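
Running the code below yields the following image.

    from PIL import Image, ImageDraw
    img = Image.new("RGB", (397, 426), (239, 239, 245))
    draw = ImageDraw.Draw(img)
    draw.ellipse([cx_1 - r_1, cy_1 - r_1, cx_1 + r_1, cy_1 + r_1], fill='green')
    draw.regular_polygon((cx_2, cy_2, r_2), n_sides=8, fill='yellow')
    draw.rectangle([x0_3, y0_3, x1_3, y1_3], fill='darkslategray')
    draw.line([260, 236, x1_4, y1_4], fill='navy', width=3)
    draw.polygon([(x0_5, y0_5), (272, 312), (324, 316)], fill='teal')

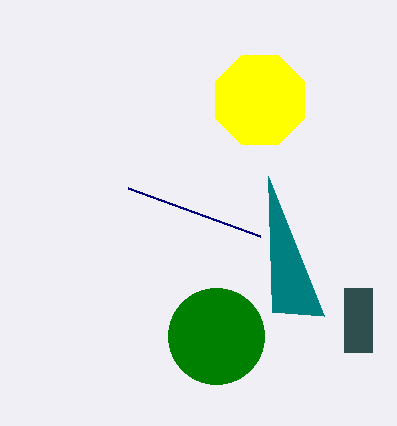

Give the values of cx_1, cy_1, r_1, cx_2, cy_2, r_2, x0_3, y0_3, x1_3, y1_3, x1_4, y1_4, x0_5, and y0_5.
cx_1 = 216; cy_1 = 336; r_1 = 48; cx_2 = 260; cy_2 = 100; r_2 = 48; x0_3 = 344; y0_3 = 288; x1_3 = 372; y1_3 = 352; x1_4 = 128; y1_4 = 188; x0_5 = 268; y0_5 = 176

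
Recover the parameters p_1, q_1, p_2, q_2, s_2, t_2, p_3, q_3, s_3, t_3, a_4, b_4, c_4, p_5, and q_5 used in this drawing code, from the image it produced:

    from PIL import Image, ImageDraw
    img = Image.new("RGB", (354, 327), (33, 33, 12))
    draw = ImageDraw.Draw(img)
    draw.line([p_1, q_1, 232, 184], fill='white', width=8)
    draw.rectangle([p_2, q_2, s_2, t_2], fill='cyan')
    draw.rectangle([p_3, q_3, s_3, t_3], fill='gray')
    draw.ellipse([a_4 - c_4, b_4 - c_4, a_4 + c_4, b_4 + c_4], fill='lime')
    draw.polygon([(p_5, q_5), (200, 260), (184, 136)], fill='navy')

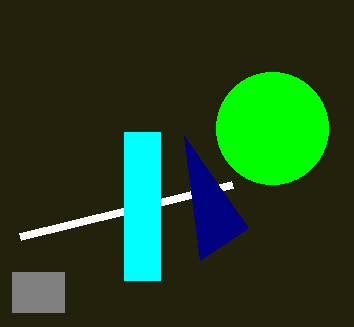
p_1 = 20, q_1 = 236, p_2 = 124, q_2 = 132, s_2 = 160, t_2 = 280, p_3 = 12, q_3 = 272, s_3 = 64, t_3 = 312, a_4 = 272, b_4 = 128, c_4 = 56, p_5 = 248, q_5 = 228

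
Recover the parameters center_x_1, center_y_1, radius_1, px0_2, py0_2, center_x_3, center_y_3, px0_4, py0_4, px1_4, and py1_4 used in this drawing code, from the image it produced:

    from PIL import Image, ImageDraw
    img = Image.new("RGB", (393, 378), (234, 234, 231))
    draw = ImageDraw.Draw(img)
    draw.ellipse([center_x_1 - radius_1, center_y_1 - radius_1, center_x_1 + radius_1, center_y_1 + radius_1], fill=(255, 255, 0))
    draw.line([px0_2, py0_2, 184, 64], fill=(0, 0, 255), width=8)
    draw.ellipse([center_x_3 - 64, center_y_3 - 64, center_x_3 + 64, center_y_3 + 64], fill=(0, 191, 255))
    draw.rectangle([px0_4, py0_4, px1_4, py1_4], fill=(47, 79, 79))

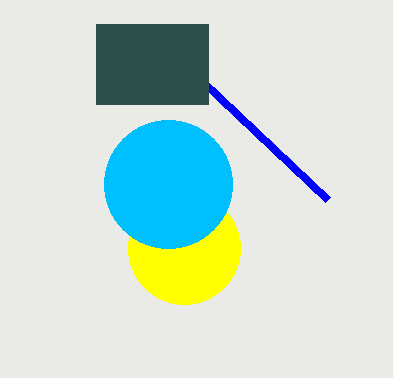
center_x_1 = 184, center_y_1 = 248, radius_1 = 56, px0_2 = 328, py0_2 = 200, center_x_3 = 168, center_y_3 = 184, px0_4 = 96, py0_4 = 24, px1_4 = 208, py1_4 = 104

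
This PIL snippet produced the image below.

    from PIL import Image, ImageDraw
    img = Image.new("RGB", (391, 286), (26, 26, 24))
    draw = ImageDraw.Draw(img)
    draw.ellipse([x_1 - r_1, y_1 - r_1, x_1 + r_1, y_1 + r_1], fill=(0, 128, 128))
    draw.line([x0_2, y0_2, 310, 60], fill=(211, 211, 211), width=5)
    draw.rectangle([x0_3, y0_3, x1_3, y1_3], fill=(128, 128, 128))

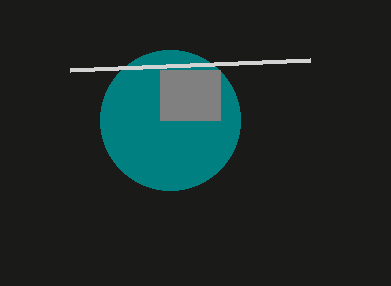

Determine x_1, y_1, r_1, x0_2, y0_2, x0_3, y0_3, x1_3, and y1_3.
x_1 = 170
y_1 = 120
r_1 = 70
x0_2 = 70
y0_2 = 70
x0_3 = 160
y0_3 = 70
x1_3 = 220
y1_3 = 120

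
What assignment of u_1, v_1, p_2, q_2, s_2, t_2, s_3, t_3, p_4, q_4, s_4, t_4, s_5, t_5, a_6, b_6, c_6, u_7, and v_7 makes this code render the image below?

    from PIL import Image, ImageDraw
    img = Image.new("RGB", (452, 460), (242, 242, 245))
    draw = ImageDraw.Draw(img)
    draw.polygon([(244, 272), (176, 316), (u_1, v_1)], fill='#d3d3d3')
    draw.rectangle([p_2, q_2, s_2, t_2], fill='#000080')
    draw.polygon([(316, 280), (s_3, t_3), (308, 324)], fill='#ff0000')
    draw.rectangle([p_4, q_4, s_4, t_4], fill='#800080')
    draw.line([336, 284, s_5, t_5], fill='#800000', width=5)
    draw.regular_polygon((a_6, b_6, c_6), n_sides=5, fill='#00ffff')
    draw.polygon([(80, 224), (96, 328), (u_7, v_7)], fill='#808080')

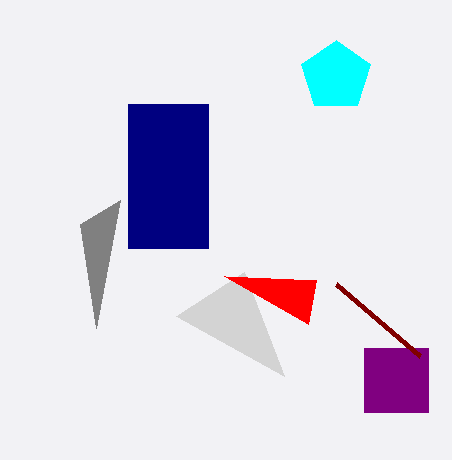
u_1 = 284; v_1 = 376; p_2 = 128; q_2 = 104; s_2 = 208; t_2 = 248; s_3 = 224; t_3 = 276; p_4 = 364; q_4 = 348; s_4 = 428; t_4 = 412; s_5 = 420; t_5 = 356; a_6 = 336; b_6 = 76; c_6 = 36; u_7 = 120; v_7 = 200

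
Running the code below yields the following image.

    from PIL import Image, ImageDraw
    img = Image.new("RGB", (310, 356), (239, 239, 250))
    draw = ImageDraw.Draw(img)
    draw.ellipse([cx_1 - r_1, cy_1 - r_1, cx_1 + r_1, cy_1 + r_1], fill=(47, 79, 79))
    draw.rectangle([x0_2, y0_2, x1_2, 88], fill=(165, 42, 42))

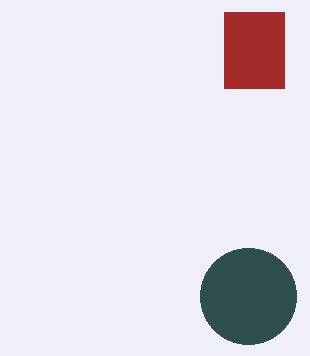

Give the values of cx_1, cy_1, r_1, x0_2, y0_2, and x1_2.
cx_1 = 248, cy_1 = 296, r_1 = 48, x0_2 = 224, y0_2 = 12, x1_2 = 284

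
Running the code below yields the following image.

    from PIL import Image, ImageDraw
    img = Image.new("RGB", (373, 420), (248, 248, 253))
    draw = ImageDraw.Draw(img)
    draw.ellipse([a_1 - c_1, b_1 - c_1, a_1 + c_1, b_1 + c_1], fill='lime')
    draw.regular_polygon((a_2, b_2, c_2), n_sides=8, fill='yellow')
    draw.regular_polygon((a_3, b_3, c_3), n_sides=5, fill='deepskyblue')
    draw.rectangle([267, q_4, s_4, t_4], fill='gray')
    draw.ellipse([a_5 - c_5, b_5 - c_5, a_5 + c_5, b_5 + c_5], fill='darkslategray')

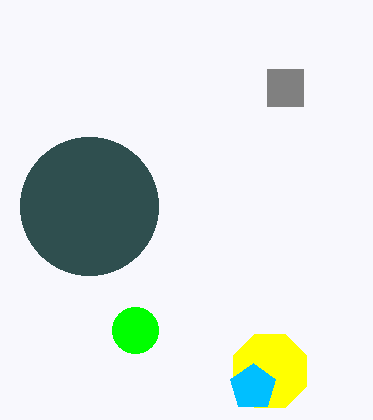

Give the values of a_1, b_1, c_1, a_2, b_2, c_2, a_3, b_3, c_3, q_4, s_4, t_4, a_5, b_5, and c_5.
a_1 = 135, b_1 = 330, c_1 = 23, a_2 = 270, b_2 = 371, c_2 = 40, a_3 = 253, b_3 = 387, c_3 = 24, q_4 = 69, s_4 = 303, t_4 = 106, a_5 = 89, b_5 = 206, c_5 = 69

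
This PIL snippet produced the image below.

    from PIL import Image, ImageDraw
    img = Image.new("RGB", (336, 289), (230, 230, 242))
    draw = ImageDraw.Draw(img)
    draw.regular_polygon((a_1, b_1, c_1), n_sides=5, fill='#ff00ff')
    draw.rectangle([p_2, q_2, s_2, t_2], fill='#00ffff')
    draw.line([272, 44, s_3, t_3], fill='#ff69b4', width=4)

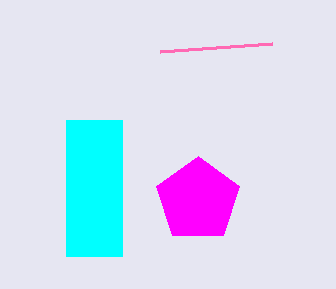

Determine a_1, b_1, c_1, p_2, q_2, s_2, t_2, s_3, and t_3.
a_1 = 198
b_1 = 200
c_1 = 44
p_2 = 66
q_2 = 120
s_2 = 122
t_2 = 256
s_3 = 160
t_3 = 52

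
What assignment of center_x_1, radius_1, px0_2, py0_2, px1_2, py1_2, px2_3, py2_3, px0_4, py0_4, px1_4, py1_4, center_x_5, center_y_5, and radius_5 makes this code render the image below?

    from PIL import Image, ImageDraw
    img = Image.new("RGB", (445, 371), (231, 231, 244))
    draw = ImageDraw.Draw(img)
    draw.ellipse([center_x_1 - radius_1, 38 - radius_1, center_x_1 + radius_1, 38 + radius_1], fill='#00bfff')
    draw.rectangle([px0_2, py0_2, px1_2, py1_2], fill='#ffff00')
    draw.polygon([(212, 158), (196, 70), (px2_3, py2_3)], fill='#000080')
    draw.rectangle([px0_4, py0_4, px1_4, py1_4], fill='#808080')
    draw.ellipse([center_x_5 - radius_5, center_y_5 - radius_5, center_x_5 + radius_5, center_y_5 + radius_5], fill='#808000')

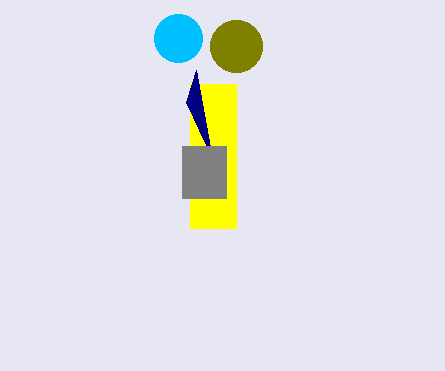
center_x_1 = 178; radius_1 = 24; px0_2 = 190; py0_2 = 84; px1_2 = 236; py1_2 = 228; px2_3 = 186; py2_3 = 102; px0_4 = 182; py0_4 = 146; px1_4 = 226; py1_4 = 198; center_x_5 = 236; center_y_5 = 46; radius_5 = 26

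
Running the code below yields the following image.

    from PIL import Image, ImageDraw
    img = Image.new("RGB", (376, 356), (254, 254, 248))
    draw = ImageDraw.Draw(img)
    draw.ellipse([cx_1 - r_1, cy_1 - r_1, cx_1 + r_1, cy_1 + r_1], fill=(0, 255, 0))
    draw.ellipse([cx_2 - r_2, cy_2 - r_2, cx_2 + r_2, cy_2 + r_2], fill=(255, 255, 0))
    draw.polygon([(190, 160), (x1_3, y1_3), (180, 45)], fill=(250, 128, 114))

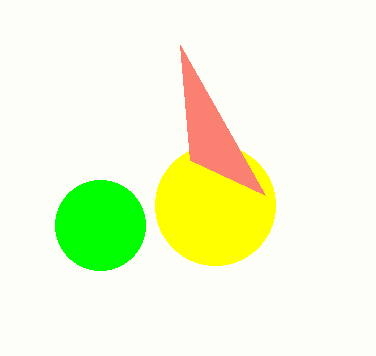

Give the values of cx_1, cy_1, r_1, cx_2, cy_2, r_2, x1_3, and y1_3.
cx_1 = 100, cy_1 = 225, r_1 = 45, cx_2 = 215, cy_2 = 205, r_2 = 60, x1_3 = 265, y1_3 = 195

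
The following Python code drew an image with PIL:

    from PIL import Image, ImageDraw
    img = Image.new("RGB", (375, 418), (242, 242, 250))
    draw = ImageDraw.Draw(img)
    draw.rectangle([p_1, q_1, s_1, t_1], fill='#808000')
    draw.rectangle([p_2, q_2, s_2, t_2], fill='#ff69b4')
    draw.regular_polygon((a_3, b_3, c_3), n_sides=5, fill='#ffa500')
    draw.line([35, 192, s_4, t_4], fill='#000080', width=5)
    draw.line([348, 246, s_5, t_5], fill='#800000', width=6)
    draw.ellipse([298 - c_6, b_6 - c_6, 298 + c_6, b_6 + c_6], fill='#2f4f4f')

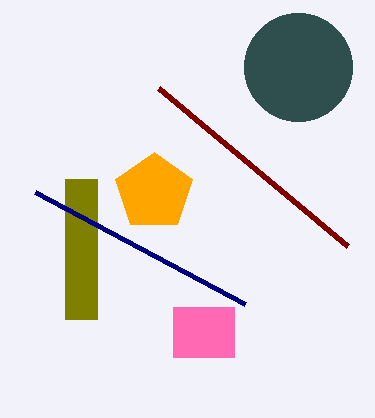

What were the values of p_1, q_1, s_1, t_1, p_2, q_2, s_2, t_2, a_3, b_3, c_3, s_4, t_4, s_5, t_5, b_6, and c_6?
p_1 = 65, q_1 = 179, s_1 = 97, t_1 = 319, p_2 = 173, q_2 = 307, s_2 = 234, t_2 = 357, a_3 = 154, b_3 = 192, c_3 = 40, s_4 = 245, t_4 = 304, s_5 = 159, t_5 = 88, b_6 = 67, c_6 = 54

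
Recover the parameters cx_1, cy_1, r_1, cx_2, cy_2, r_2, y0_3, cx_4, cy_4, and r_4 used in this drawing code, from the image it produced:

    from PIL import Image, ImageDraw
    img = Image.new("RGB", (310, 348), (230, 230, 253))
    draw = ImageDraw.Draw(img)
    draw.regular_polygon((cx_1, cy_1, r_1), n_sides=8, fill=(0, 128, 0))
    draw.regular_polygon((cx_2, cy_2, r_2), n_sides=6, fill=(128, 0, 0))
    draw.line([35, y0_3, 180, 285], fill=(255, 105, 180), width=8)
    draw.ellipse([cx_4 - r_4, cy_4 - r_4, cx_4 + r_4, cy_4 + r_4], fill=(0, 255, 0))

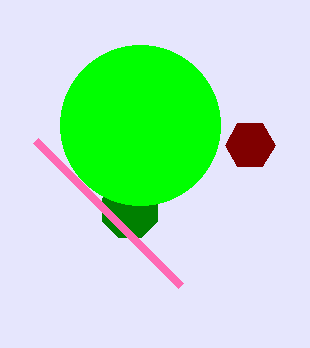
cx_1 = 130
cy_1 = 210
r_1 = 30
cx_2 = 250
cy_2 = 145
r_2 = 25
y0_3 = 140
cx_4 = 140
cy_4 = 125
r_4 = 80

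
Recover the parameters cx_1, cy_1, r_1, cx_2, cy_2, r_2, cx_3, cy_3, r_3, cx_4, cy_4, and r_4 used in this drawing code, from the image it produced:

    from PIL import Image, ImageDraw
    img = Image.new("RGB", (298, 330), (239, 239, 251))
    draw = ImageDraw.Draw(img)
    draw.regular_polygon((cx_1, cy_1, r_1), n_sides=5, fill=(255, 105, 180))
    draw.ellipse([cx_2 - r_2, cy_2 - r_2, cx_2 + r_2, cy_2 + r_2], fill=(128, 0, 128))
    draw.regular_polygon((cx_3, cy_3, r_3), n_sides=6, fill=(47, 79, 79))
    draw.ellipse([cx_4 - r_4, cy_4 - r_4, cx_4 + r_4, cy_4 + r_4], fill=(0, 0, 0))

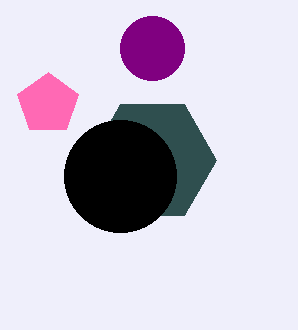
cx_1 = 48; cy_1 = 104; r_1 = 32; cx_2 = 152; cy_2 = 48; r_2 = 32; cx_3 = 152; cy_3 = 160; r_3 = 64; cx_4 = 120; cy_4 = 176; r_4 = 56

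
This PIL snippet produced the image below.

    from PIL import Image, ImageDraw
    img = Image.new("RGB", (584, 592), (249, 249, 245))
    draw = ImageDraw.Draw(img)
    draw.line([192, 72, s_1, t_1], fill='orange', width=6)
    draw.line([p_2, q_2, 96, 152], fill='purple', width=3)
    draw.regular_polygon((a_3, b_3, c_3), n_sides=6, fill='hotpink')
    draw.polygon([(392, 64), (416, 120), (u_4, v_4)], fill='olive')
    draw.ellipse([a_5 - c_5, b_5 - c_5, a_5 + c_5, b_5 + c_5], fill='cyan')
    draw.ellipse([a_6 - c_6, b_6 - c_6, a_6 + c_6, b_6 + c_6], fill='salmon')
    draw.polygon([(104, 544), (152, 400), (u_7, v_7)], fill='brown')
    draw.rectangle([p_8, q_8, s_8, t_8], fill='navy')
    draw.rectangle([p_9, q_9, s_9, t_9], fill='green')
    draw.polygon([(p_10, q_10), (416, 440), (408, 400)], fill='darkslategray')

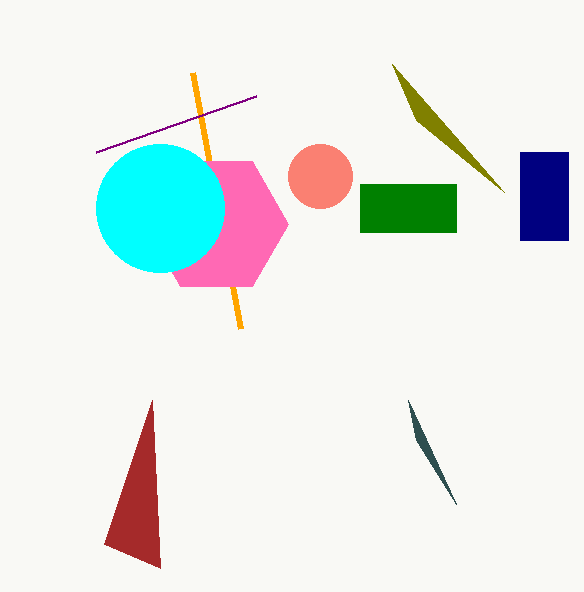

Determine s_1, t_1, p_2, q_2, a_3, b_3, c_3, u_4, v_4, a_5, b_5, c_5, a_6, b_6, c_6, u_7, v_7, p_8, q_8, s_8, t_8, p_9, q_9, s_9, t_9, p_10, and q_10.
s_1 = 240
t_1 = 328
p_2 = 256
q_2 = 96
a_3 = 216
b_3 = 224
c_3 = 72
u_4 = 504
v_4 = 192
a_5 = 160
b_5 = 208
c_5 = 64
a_6 = 320
b_6 = 176
c_6 = 32
u_7 = 160
v_7 = 568
p_8 = 520
q_8 = 152
s_8 = 568
t_8 = 240
p_9 = 360
q_9 = 184
s_9 = 456
t_9 = 232
p_10 = 456
q_10 = 504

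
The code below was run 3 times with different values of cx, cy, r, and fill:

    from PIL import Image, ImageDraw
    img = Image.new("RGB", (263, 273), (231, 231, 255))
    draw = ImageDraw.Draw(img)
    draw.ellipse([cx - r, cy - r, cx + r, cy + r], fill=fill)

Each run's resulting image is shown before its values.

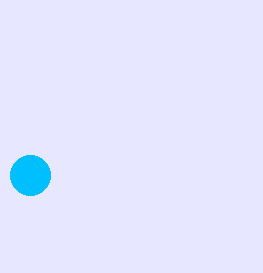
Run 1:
cx = 30; cy = 175; r = 20; fill = 'deepskyblue'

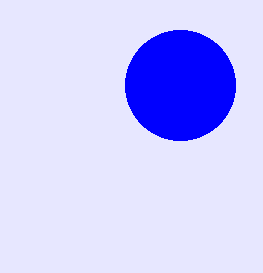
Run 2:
cx = 180, cy = 85, r = 55, fill = 'blue'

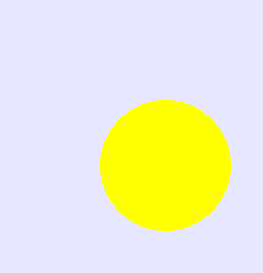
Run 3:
cx = 165
cy = 165
r = 65
fill = 'yellow'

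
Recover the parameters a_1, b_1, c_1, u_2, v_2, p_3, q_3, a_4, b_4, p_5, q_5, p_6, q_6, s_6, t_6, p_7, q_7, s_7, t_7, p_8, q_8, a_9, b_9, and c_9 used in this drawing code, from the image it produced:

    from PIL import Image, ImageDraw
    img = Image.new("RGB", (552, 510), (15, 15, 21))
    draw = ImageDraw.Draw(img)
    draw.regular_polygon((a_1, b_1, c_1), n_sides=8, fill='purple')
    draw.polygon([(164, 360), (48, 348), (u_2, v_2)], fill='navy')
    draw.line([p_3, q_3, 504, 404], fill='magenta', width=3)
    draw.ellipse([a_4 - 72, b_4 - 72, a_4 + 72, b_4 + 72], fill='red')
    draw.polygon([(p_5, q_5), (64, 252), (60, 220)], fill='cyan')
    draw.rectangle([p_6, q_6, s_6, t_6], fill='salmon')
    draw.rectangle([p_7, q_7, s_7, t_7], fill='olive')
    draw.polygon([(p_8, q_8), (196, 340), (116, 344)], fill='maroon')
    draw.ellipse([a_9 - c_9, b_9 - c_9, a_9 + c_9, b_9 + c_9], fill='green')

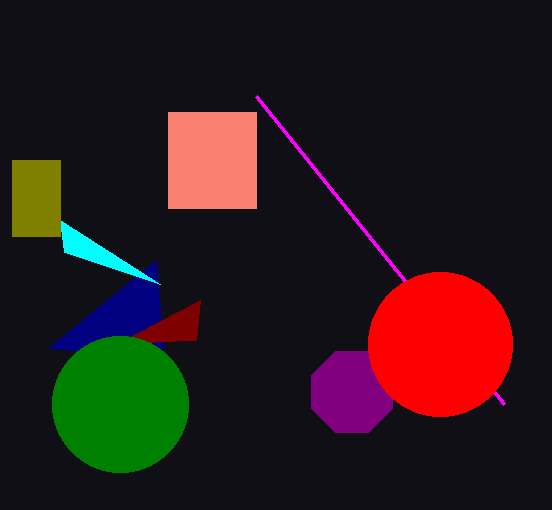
a_1 = 352
b_1 = 392
c_1 = 44
u_2 = 156
v_2 = 260
p_3 = 256
q_3 = 96
a_4 = 440
b_4 = 344
p_5 = 160
q_5 = 284
p_6 = 168
q_6 = 112
s_6 = 256
t_6 = 208
p_7 = 12
q_7 = 160
s_7 = 60
t_7 = 236
p_8 = 200
q_8 = 300
a_9 = 120
b_9 = 404
c_9 = 68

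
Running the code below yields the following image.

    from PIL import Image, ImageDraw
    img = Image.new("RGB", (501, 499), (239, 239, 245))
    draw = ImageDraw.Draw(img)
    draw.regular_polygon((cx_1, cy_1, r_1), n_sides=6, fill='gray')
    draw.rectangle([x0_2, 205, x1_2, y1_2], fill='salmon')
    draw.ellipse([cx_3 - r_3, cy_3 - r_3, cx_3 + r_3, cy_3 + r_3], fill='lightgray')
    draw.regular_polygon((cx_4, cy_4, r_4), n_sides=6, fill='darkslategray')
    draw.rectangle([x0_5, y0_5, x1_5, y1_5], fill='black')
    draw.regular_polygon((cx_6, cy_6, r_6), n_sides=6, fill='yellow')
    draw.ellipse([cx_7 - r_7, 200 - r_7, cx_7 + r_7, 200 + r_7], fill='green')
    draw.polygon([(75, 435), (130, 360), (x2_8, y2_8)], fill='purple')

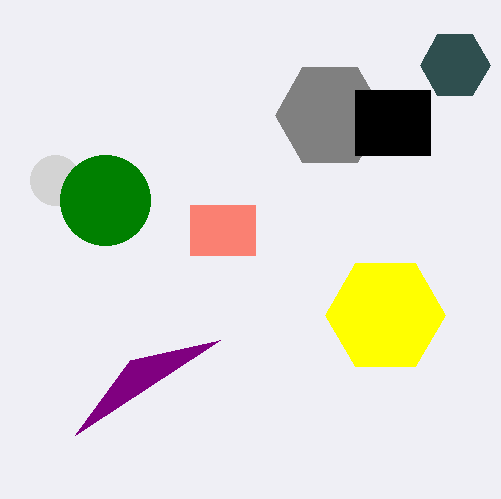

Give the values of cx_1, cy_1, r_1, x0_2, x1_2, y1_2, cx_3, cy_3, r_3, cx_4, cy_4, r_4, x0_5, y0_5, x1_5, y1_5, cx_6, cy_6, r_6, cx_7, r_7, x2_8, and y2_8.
cx_1 = 330
cy_1 = 115
r_1 = 55
x0_2 = 190
x1_2 = 255
y1_2 = 255
cx_3 = 55
cy_3 = 180
r_3 = 25
cx_4 = 455
cy_4 = 65
r_4 = 35
x0_5 = 355
y0_5 = 90
x1_5 = 430
y1_5 = 155
cx_6 = 385
cy_6 = 315
r_6 = 60
cx_7 = 105
r_7 = 45
x2_8 = 220
y2_8 = 340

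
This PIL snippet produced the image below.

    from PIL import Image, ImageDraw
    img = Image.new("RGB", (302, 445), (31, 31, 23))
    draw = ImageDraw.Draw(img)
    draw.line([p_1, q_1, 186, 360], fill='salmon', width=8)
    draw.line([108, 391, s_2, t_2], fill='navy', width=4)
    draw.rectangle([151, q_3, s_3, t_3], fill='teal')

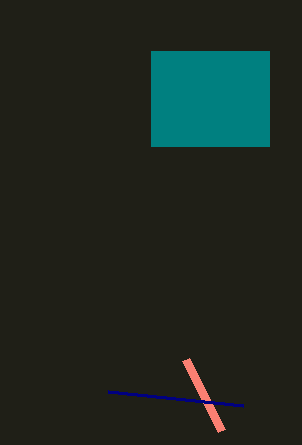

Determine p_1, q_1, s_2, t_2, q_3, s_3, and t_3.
p_1 = 222, q_1 = 431, s_2 = 243, t_2 = 405, q_3 = 51, s_3 = 269, t_3 = 146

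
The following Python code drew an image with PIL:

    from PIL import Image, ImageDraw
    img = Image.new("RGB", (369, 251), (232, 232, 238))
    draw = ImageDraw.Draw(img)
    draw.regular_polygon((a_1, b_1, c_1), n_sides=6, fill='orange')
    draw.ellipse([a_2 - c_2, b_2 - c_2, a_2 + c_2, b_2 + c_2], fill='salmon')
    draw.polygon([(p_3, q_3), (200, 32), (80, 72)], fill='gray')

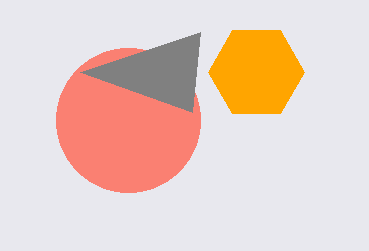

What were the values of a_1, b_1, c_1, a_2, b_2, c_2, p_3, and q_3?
a_1 = 256, b_1 = 72, c_1 = 48, a_2 = 128, b_2 = 120, c_2 = 72, p_3 = 192, q_3 = 112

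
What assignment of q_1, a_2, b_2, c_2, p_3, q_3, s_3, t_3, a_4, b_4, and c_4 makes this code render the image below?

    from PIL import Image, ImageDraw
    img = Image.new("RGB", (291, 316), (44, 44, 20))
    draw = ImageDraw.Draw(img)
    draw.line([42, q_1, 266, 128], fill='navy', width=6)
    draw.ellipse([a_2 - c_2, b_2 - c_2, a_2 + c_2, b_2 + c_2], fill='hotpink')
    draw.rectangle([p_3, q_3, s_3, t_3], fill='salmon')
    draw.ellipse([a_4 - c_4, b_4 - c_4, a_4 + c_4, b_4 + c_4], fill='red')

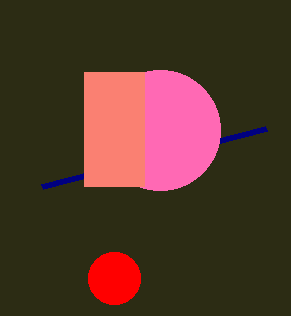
q_1 = 186, a_2 = 160, b_2 = 130, c_2 = 60, p_3 = 84, q_3 = 72, s_3 = 144, t_3 = 186, a_4 = 114, b_4 = 278, c_4 = 26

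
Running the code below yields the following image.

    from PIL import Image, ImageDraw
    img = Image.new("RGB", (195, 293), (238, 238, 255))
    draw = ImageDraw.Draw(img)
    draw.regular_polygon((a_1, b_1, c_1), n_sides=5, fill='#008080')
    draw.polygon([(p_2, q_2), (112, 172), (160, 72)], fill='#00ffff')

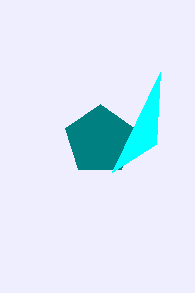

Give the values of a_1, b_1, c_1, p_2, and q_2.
a_1 = 100
b_1 = 140
c_1 = 36
p_2 = 156
q_2 = 144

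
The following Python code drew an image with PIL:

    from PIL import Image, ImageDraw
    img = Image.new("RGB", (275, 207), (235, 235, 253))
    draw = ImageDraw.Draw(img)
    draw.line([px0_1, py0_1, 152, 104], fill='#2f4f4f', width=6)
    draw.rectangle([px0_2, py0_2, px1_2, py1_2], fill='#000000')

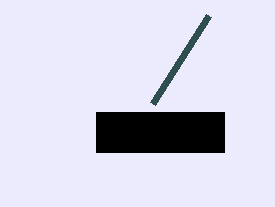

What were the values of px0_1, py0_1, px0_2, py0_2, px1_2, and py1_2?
px0_1 = 208; py0_1 = 16; px0_2 = 96; py0_2 = 112; px1_2 = 224; py1_2 = 152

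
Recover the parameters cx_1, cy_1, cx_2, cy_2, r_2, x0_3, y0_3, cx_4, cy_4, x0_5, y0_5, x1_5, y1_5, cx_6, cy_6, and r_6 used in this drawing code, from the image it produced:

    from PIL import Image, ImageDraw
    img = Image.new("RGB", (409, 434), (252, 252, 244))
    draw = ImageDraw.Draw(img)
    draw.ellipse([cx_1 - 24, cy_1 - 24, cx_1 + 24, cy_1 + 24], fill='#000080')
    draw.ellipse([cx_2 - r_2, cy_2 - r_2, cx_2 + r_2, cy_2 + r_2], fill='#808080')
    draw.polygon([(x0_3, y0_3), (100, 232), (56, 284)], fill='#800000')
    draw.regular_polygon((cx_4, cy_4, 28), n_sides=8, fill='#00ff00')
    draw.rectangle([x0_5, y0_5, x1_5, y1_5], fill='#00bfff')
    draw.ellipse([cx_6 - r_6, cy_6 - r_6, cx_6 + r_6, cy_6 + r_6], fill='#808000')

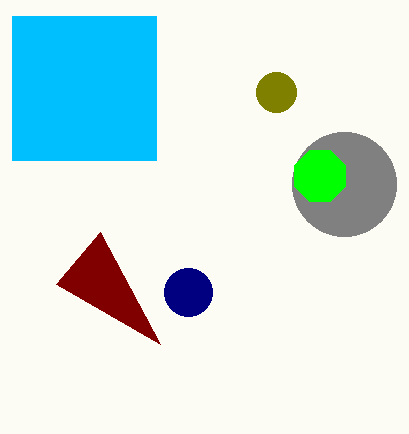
cx_1 = 188; cy_1 = 292; cx_2 = 344; cy_2 = 184; r_2 = 52; x0_3 = 160; y0_3 = 344; cx_4 = 320; cy_4 = 176; x0_5 = 12; y0_5 = 16; x1_5 = 156; y1_5 = 160; cx_6 = 276; cy_6 = 92; r_6 = 20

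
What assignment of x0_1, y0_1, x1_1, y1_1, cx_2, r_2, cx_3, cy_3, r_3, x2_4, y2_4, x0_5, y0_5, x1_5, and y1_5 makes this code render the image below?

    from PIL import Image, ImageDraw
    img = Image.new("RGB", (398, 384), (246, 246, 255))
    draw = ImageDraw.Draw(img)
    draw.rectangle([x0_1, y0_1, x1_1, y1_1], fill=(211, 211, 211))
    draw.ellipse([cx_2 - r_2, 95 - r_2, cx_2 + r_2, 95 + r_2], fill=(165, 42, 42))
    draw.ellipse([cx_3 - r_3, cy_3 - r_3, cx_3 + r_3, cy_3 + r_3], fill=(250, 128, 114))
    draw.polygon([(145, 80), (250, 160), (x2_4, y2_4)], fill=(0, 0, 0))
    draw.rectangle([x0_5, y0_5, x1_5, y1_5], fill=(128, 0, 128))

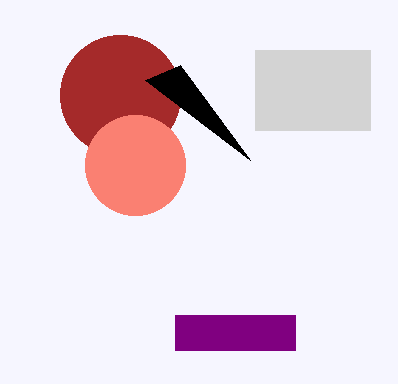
x0_1 = 255
y0_1 = 50
x1_1 = 370
y1_1 = 130
cx_2 = 120
r_2 = 60
cx_3 = 135
cy_3 = 165
r_3 = 50
x2_4 = 180
y2_4 = 65
x0_5 = 175
y0_5 = 315
x1_5 = 295
y1_5 = 350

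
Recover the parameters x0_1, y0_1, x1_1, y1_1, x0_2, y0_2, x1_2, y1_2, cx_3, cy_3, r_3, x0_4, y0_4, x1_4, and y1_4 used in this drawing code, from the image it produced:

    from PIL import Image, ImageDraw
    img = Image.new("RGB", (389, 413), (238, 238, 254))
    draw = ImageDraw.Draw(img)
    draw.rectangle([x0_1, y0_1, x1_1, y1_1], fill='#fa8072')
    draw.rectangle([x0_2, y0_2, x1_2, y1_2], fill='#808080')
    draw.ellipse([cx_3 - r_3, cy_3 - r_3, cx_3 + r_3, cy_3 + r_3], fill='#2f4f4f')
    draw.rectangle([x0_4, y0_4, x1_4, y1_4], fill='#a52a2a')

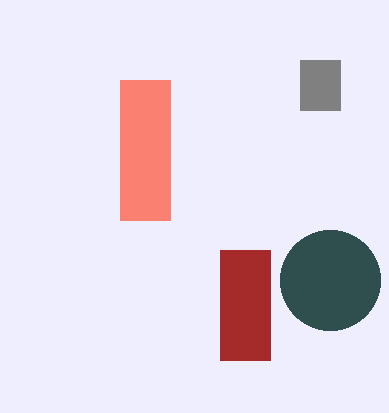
x0_1 = 120; y0_1 = 80; x1_1 = 170; y1_1 = 220; x0_2 = 300; y0_2 = 60; x1_2 = 340; y1_2 = 110; cx_3 = 330; cy_3 = 280; r_3 = 50; x0_4 = 220; y0_4 = 250; x1_4 = 270; y1_4 = 360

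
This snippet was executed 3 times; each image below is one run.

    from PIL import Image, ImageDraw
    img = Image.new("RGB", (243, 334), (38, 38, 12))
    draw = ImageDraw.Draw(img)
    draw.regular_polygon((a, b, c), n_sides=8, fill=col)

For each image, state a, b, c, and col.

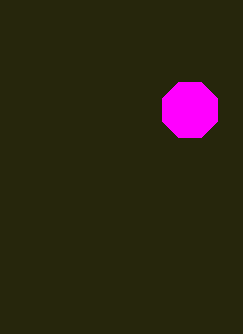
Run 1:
a = 190
b = 110
c = 30
col = 'magenta'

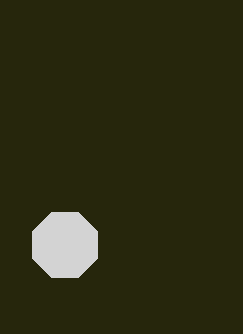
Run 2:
a = 65, b = 245, c = 35, col = 'lightgray'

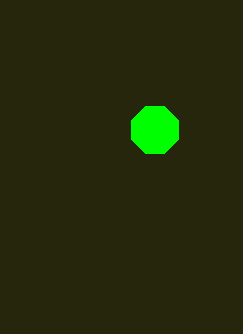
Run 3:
a = 155
b = 130
c = 25
col = 'lime'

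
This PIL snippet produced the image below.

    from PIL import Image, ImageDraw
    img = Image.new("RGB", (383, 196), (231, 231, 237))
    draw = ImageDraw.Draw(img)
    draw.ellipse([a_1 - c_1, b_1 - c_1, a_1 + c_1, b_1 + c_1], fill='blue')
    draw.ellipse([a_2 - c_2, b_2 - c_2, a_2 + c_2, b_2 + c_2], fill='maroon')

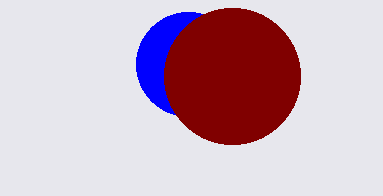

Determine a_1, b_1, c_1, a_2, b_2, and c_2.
a_1 = 188; b_1 = 64; c_1 = 52; a_2 = 232; b_2 = 76; c_2 = 68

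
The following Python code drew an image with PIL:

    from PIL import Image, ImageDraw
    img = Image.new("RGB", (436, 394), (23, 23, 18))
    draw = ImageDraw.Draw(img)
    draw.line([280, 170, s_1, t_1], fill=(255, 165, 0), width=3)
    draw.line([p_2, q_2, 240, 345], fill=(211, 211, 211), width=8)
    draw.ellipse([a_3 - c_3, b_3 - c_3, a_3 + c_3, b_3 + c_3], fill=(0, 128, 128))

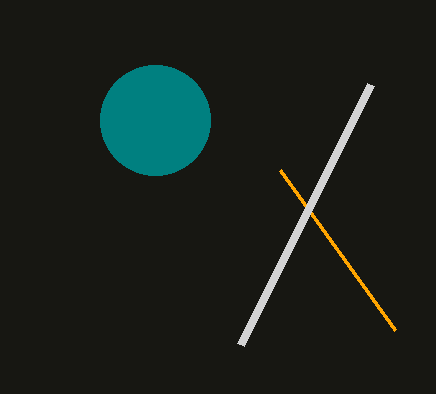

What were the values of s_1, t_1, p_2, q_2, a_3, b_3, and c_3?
s_1 = 395
t_1 = 330
p_2 = 370
q_2 = 85
a_3 = 155
b_3 = 120
c_3 = 55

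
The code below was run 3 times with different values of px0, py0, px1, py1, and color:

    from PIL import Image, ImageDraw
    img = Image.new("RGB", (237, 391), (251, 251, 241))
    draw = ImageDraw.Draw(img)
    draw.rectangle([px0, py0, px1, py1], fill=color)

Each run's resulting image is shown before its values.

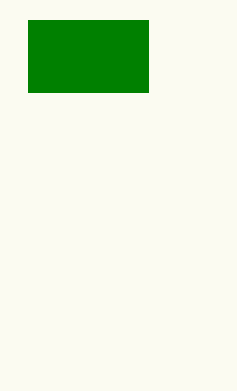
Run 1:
px0 = 28, py0 = 20, px1 = 148, py1 = 92, color = 'green'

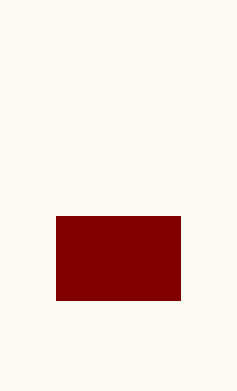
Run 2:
px0 = 56; py0 = 216; px1 = 180; py1 = 300; color = 'maroon'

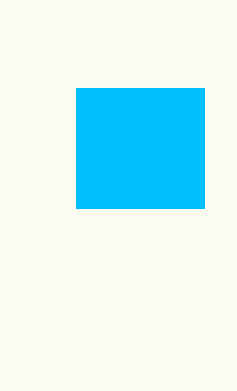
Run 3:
px0 = 76, py0 = 88, px1 = 204, py1 = 208, color = 'deepskyblue'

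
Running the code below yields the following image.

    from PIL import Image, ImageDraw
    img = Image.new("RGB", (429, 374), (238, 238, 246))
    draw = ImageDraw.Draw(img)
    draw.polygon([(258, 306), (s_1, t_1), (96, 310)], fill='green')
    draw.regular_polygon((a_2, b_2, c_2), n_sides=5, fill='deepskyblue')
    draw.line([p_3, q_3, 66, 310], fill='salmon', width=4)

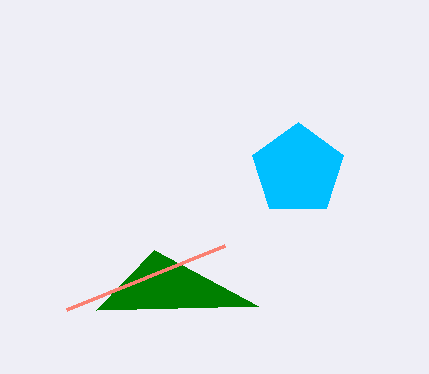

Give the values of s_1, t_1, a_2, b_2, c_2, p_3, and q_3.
s_1 = 154, t_1 = 250, a_2 = 298, b_2 = 170, c_2 = 48, p_3 = 224, q_3 = 246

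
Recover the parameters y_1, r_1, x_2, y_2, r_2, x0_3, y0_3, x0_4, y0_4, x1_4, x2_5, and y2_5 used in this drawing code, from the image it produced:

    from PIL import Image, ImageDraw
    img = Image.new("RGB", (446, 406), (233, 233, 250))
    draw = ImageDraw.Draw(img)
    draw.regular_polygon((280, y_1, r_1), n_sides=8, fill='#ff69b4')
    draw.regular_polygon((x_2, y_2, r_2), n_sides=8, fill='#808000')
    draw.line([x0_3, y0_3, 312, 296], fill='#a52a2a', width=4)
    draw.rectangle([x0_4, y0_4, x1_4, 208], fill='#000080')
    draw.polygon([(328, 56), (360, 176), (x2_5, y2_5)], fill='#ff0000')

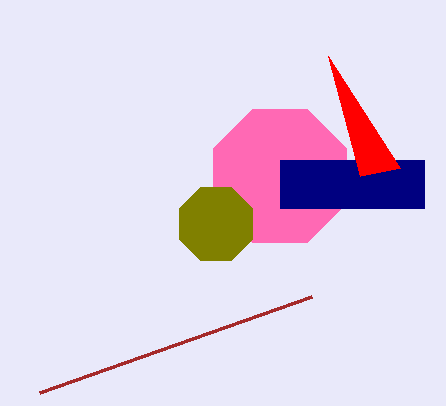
y_1 = 176, r_1 = 72, x_2 = 216, y_2 = 224, r_2 = 40, x0_3 = 40, y0_3 = 392, x0_4 = 280, y0_4 = 160, x1_4 = 424, x2_5 = 400, y2_5 = 168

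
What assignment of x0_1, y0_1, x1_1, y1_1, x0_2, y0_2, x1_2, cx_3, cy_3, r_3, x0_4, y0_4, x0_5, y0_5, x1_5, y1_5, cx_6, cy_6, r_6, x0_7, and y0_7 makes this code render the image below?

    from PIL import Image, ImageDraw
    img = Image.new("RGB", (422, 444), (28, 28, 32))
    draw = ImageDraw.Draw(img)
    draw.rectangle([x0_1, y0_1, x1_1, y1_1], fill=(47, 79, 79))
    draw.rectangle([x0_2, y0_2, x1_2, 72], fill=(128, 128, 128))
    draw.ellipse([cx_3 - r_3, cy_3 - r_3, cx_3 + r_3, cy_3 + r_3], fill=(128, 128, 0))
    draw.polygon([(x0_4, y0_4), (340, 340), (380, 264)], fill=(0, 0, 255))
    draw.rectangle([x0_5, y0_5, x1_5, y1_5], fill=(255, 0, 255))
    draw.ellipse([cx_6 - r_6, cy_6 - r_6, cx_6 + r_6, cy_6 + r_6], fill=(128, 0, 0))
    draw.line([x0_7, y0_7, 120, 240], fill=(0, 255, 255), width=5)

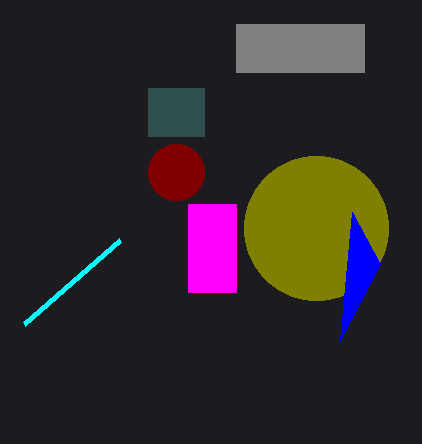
x0_1 = 148
y0_1 = 88
x1_1 = 204
y1_1 = 136
x0_2 = 236
y0_2 = 24
x1_2 = 364
cx_3 = 316
cy_3 = 228
r_3 = 72
x0_4 = 352
y0_4 = 212
x0_5 = 188
y0_5 = 204
x1_5 = 236
y1_5 = 292
cx_6 = 176
cy_6 = 172
r_6 = 28
x0_7 = 24
y0_7 = 324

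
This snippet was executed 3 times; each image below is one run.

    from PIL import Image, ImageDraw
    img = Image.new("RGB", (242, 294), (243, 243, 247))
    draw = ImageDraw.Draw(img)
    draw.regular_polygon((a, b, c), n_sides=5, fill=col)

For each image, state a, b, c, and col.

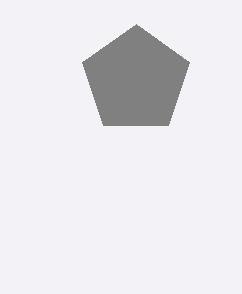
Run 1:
a = 136, b = 80, c = 56, col = 'gray'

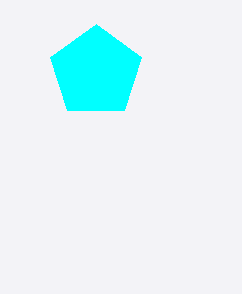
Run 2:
a = 96, b = 72, c = 48, col = 'cyan'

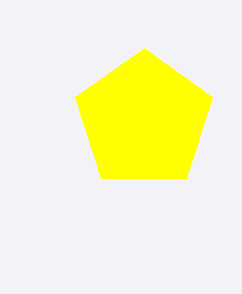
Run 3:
a = 144
b = 120
c = 72
col = 'yellow'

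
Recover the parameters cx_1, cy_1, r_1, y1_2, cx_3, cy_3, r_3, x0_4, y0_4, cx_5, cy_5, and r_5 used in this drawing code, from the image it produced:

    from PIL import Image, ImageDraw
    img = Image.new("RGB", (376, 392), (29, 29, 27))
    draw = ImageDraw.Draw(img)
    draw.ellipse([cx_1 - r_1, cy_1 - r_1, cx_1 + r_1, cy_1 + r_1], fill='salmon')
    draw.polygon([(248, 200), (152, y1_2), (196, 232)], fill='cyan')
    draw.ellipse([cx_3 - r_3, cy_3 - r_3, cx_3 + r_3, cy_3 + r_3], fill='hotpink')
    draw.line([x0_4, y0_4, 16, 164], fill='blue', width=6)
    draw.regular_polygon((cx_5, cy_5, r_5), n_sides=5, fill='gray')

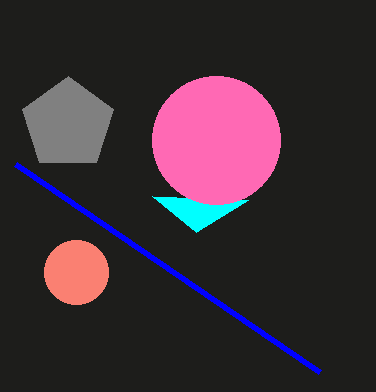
cx_1 = 76; cy_1 = 272; r_1 = 32; y1_2 = 196; cx_3 = 216; cy_3 = 140; r_3 = 64; x0_4 = 320; y0_4 = 372; cx_5 = 68; cy_5 = 124; r_5 = 48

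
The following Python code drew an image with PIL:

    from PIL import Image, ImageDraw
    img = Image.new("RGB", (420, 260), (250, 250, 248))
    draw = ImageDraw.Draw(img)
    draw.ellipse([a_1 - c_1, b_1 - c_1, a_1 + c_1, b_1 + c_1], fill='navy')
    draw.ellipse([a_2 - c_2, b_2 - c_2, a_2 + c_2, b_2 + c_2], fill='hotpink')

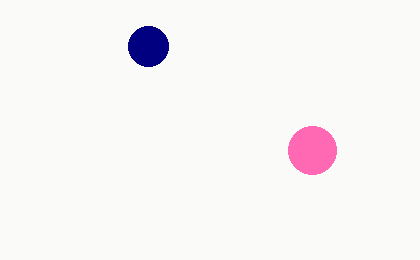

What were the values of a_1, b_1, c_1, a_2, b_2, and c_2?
a_1 = 148
b_1 = 46
c_1 = 20
a_2 = 312
b_2 = 150
c_2 = 24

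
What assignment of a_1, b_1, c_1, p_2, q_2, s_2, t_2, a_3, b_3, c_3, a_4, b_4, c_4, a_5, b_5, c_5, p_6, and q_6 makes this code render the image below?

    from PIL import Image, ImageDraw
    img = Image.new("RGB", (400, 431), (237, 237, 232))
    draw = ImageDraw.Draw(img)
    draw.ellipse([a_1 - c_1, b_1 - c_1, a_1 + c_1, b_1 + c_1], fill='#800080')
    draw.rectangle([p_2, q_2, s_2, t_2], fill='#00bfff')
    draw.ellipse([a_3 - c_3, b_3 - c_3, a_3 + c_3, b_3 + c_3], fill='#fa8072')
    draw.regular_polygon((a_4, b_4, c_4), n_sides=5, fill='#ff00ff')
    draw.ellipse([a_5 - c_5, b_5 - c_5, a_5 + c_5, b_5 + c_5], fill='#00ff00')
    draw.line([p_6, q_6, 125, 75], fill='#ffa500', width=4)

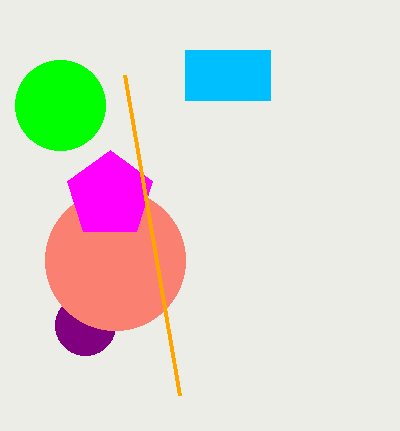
a_1 = 85, b_1 = 325, c_1 = 30, p_2 = 185, q_2 = 50, s_2 = 270, t_2 = 100, a_3 = 115, b_3 = 260, c_3 = 70, a_4 = 110, b_4 = 195, c_4 = 45, a_5 = 60, b_5 = 105, c_5 = 45, p_6 = 180, q_6 = 395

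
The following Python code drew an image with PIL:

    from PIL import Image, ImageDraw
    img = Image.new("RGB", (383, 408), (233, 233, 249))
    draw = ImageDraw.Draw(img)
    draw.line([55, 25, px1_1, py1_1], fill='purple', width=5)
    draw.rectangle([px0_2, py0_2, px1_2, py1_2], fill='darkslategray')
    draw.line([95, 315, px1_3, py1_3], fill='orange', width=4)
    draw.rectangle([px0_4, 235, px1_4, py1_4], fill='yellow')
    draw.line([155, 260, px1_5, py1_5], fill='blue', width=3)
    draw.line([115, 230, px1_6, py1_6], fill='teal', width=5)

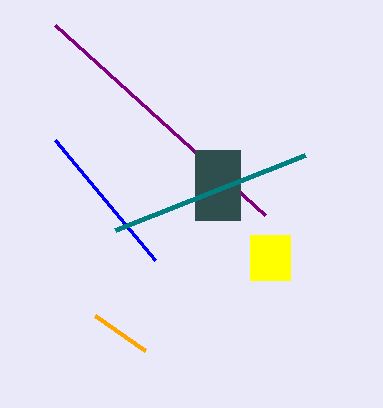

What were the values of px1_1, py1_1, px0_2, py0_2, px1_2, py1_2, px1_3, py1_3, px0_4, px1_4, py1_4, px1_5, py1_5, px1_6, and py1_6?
px1_1 = 265; py1_1 = 215; px0_2 = 195; py0_2 = 150; px1_2 = 240; py1_2 = 220; px1_3 = 145; py1_3 = 350; px0_4 = 250; px1_4 = 290; py1_4 = 280; px1_5 = 55; py1_5 = 140; px1_6 = 305; py1_6 = 155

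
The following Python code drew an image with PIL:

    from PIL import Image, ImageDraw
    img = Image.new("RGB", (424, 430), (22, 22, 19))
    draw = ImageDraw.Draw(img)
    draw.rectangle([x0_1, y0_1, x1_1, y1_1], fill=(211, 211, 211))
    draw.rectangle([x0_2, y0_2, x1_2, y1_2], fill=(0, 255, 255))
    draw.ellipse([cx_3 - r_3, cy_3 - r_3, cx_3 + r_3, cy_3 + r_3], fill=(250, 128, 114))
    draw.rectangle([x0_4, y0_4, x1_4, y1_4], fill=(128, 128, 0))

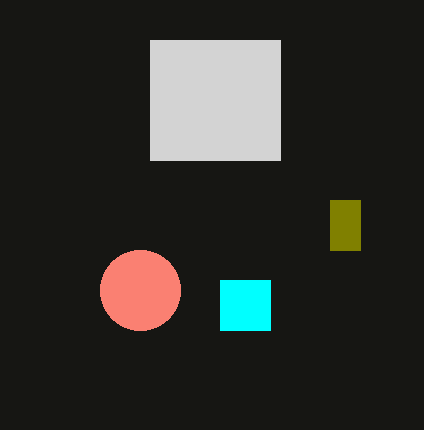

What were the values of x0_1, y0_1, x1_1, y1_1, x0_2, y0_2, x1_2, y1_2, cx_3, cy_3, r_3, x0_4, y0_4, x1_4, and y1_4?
x0_1 = 150; y0_1 = 40; x1_1 = 280; y1_1 = 160; x0_2 = 220; y0_2 = 280; x1_2 = 270; y1_2 = 330; cx_3 = 140; cy_3 = 290; r_3 = 40; x0_4 = 330; y0_4 = 200; x1_4 = 360; y1_4 = 250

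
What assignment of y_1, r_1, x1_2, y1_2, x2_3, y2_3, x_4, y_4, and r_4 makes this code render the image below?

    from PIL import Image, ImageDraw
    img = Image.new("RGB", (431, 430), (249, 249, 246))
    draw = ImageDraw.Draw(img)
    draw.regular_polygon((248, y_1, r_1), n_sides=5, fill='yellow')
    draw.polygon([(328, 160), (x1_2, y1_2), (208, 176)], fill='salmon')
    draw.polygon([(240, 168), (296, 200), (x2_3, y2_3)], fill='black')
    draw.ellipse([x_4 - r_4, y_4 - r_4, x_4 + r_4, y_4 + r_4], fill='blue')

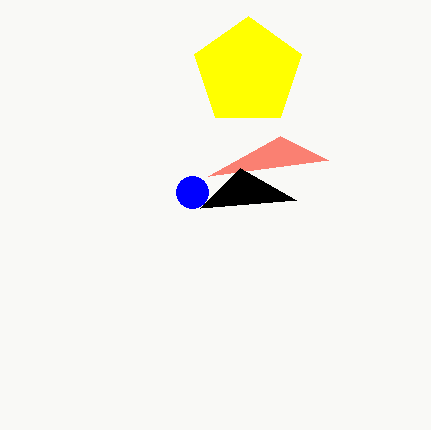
y_1 = 72
r_1 = 56
x1_2 = 280
y1_2 = 136
x2_3 = 200
y2_3 = 208
x_4 = 192
y_4 = 192
r_4 = 16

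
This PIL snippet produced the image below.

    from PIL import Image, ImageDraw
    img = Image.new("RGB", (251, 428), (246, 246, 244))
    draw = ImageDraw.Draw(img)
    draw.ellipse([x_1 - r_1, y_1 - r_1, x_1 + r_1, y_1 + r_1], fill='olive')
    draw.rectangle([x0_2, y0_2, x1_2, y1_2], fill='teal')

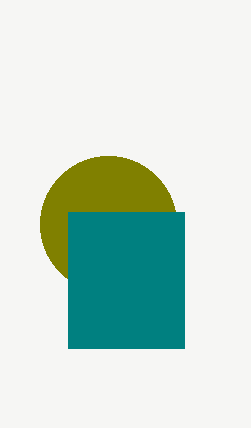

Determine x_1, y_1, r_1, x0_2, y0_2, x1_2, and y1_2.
x_1 = 108, y_1 = 224, r_1 = 68, x0_2 = 68, y0_2 = 212, x1_2 = 184, y1_2 = 348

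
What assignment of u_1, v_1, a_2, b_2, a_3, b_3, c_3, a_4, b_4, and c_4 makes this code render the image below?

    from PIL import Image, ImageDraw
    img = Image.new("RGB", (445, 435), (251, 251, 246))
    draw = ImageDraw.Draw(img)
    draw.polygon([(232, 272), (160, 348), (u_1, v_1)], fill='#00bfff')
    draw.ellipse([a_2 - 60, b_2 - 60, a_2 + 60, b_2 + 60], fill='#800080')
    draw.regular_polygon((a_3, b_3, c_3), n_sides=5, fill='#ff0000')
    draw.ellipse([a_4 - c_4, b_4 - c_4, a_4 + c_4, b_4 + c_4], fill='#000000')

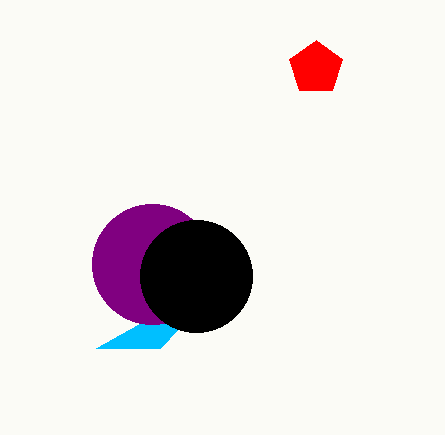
u_1 = 96, v_1 = 348, a_2 = 152, b_2 = 264, a_3 = 316, b_3 = 68, c_3 = 28, a_4 = 196, b_4 = 276, c_4 = 56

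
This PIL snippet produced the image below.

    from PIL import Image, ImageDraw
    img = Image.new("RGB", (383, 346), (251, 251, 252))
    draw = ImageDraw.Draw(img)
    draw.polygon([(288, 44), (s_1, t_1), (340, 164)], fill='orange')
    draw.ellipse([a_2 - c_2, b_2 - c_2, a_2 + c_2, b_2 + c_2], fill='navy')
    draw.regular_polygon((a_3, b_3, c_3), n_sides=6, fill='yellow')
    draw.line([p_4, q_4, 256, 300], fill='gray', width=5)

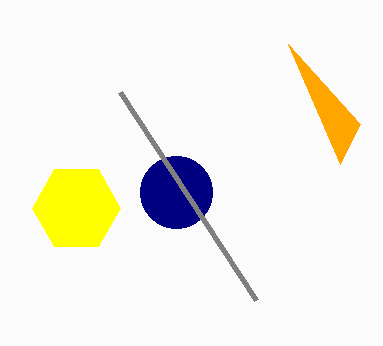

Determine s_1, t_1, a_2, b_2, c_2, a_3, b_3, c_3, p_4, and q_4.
s_1 = 360, t_1 = 124, a_2 = 176, b_2 = 192, c_2 = 36, a_3 = 76, b_3 = 208, c_3 = 44, p_4 = 120, q_4 = 92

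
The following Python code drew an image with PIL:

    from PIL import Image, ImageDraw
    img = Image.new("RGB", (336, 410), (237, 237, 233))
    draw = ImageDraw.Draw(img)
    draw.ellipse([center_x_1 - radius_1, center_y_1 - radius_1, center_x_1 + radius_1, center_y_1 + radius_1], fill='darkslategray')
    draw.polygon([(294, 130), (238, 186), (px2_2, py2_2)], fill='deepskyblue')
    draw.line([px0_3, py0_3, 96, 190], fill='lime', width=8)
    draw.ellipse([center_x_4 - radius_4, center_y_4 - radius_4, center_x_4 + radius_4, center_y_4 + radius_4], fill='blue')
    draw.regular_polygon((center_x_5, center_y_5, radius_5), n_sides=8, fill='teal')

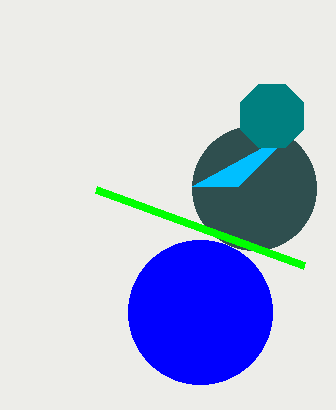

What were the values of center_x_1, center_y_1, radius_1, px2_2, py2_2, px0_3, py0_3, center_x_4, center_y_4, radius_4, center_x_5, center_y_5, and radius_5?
center_x_1 = 254; center_y_1 = 188; radius_1 = 62; px2_2 = 192; py2_2 = 186; px0_3 = 304; py0_3 = 266; center_x_4 = 200; center_y_4 = 312; radius_4 = 72; center_x_5 = 272; center_y_5 = 116; radius_5 = 34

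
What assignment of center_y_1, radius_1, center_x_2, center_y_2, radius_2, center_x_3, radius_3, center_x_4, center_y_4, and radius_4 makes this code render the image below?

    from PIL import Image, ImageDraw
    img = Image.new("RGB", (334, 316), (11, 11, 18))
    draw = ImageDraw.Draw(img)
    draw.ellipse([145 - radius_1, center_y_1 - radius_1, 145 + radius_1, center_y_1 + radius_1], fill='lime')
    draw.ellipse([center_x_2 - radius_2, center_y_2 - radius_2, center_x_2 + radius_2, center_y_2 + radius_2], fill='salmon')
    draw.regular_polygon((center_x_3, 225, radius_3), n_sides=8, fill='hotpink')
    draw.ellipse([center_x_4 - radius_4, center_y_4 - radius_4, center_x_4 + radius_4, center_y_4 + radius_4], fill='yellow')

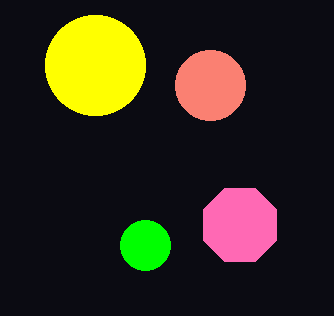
center_y_1 = 245; radius_1 = 25; center_x_2 = 210; center_y_2 = 85; radius_2 = 35; center_x_3 = 240; radius_3 = 40; center_x_4 = 95; center_y_4 = 65; radius_4 = 50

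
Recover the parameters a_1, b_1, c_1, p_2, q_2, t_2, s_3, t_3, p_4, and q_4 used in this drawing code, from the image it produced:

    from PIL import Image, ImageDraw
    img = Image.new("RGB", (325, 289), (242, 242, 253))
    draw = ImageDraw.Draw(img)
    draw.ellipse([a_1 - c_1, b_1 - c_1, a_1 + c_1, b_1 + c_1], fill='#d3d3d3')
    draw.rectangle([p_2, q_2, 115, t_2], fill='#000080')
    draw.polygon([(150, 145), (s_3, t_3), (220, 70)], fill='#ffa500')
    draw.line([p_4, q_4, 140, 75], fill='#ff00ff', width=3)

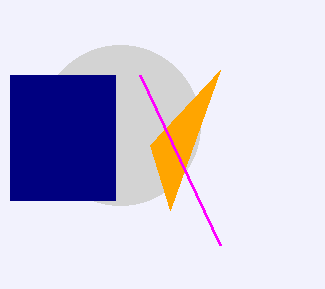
a_1 = 120
b_1 = 125
c_1 = 80
p_2 = 10
q_2 = 75
t_2 = 200
s_3 = 170
t_3 = 210
p_4 = 220
q_4 = 245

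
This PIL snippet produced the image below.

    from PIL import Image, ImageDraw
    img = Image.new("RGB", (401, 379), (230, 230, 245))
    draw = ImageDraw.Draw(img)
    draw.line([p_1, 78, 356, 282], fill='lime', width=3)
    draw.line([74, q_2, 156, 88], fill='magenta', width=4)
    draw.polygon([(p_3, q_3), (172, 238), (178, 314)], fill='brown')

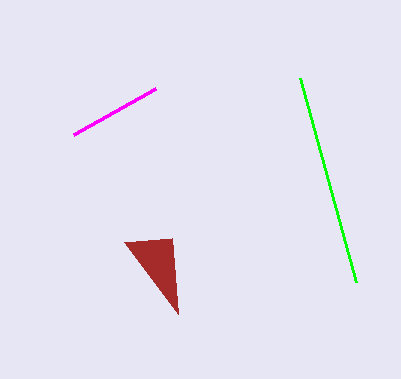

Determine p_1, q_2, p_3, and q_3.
p_1 = 300; q_2 = 134; p_3 = 124; q_3 = 242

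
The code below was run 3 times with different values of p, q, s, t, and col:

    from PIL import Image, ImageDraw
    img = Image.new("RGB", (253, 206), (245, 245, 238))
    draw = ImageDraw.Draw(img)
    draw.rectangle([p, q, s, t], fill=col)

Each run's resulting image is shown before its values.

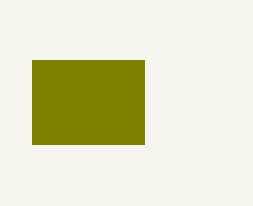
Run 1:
p = 32
q = 60
s = 144
t = 144
col = 'olive'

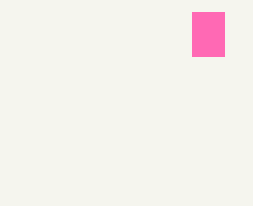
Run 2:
p = 192, q = 12, s = 224, t = 56, col = 'hotpink'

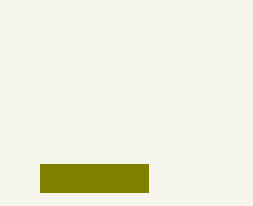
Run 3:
p = 40, q = 164, s = 148, t = 192, col = 'olive'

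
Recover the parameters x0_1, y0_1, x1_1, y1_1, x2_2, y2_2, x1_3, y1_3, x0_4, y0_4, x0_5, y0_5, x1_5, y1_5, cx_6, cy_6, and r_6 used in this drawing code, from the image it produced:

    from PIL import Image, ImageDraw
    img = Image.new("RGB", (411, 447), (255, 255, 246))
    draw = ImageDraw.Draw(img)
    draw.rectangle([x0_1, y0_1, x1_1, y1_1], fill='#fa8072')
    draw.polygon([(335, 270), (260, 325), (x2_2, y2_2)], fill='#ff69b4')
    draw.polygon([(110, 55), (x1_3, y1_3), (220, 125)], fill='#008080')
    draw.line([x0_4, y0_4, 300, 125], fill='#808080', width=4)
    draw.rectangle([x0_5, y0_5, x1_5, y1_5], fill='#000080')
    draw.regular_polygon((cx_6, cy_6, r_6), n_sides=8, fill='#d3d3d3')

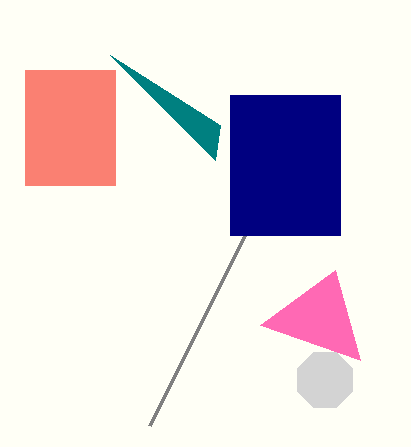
x0_1 = 25, y0_1 = 70, x1_1 = 115, y1_1 = 185, x2_2 = 360, y2_2 = 360, x1_3 = 215, y1_3 = 160, x0_4 = 150, y0_4 = 425, x0_5 = 230, y0_5 = 95, x1_5 = 340, y1_5 = 235, cx_6 = 325, cy_6 = 380, r_6 = 30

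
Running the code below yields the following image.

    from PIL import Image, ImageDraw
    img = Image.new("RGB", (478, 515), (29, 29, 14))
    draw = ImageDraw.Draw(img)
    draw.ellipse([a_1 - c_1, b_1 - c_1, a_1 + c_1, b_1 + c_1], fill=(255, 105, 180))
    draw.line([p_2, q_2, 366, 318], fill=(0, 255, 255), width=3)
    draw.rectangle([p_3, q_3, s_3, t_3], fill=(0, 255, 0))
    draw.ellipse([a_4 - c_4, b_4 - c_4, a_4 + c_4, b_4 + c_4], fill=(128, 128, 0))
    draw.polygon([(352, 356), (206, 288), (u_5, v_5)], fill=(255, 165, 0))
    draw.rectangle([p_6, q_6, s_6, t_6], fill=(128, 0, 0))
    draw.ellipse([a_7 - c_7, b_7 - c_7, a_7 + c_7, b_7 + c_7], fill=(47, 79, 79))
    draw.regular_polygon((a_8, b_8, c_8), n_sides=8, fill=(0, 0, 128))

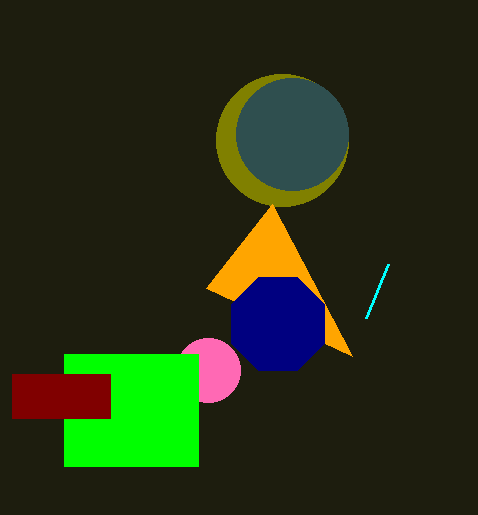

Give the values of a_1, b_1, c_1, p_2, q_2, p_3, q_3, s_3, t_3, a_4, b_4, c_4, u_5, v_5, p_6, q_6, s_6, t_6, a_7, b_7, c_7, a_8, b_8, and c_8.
a_1 = 208; b_1 = 370; c_1 = 32; p_2 = 388; q_2 = 264; p_3 = 64; q_3 = 354; s_3 = 198; t_3 = 466; a_4 = 282; b_4 = 140; c_4 = 66; u_5 = 272; v_5 = 204; p_6 = 12; q_6 = 374; s_6 = 110; t_6 = 418; a_7 = 292; b_7 = 134; c_7 = 56; a_8 = 278; b_8 = 324; c_8 = 50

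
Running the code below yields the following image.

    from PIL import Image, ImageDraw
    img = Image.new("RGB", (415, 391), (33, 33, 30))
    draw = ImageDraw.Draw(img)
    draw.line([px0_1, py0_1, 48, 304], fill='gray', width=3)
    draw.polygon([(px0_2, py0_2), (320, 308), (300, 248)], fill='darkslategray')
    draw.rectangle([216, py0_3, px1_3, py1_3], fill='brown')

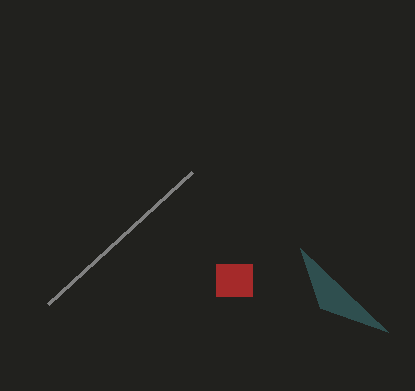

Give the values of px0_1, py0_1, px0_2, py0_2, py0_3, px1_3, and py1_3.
px0_1 = 192; py0_1 = 172; px0_2 = 388; py0_2 = 332; py0_3 = 264; px1_3 = 252; py1_3 = 296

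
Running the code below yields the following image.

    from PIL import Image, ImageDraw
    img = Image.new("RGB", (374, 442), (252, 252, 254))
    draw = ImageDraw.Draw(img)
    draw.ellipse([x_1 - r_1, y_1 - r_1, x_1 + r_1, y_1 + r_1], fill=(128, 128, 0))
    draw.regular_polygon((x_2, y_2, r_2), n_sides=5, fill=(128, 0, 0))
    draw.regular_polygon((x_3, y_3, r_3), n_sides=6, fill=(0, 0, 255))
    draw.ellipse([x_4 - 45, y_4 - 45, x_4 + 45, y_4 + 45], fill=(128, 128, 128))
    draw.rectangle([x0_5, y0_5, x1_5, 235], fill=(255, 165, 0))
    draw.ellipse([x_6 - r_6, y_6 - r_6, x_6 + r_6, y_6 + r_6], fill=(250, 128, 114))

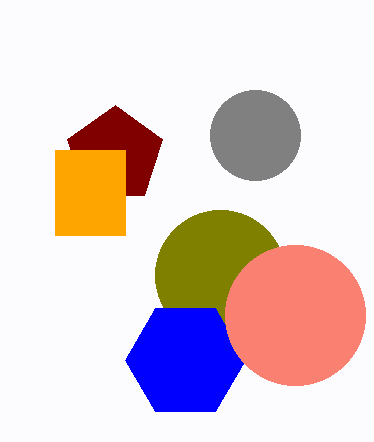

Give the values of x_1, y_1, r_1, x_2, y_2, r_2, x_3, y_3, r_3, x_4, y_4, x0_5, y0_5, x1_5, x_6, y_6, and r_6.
x_1 = 220
y_1 = 275
r_1 = 65
x_2 = 115
y_2 = 155
r_2 = 50
x_3 = 185
y_3 = 360
r_3 = 60
x_4 = 255
y_4 = 135
x0_5 = 55
y0_5 = 150
x1_5 = 125
x_6 = 295
y_6 = 315
r_6 = 70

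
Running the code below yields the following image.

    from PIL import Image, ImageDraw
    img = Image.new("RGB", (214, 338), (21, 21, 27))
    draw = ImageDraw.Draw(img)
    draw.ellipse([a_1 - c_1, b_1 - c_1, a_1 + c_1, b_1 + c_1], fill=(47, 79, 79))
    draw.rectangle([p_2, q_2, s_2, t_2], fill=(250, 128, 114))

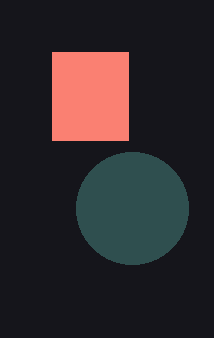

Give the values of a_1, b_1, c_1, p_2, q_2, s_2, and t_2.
a_1 = 132
b_1 = 208
c_1 = 56
p_2 = 52
q_2 = 52
s_2 = 128
t_2 = 140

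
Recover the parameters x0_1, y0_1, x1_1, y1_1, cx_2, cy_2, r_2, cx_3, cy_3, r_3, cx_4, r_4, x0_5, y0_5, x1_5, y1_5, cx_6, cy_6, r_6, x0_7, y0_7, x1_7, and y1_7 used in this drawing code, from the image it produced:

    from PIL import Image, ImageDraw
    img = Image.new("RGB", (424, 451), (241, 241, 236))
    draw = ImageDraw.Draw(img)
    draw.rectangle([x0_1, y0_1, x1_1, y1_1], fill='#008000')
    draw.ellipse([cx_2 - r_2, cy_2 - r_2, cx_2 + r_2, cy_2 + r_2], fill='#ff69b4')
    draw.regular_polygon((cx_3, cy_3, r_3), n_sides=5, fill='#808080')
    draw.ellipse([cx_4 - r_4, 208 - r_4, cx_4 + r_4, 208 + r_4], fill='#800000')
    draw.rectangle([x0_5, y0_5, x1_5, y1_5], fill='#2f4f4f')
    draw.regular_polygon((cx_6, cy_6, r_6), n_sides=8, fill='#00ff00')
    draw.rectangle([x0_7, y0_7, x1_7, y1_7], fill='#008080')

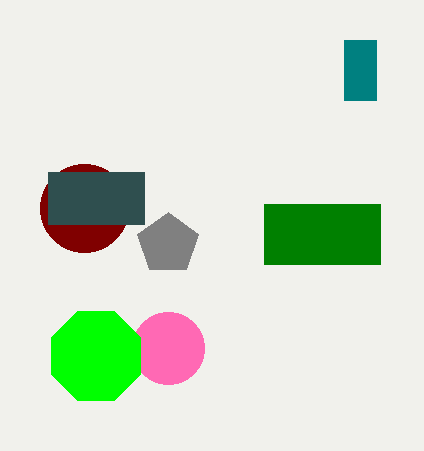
x0_1 = 264
y0_1 = 204
x1_1 = 380
y1_1 = 264
cx_2 = 168
cy_2 = 348
r_2 = 36
cx_3 = 168
cy_3 = 244
r_3 = 32
cx_4 = 84
r_4 = 44
x0_5 = 48
y0_5 = 172
x1_5 = 144
y1_5 = 224
cx_6 = 96
cy_6 = 356
r_6 = 48
x0_7 = 344
y0_7 = 40
x1_7 = 376
y1_7 = 100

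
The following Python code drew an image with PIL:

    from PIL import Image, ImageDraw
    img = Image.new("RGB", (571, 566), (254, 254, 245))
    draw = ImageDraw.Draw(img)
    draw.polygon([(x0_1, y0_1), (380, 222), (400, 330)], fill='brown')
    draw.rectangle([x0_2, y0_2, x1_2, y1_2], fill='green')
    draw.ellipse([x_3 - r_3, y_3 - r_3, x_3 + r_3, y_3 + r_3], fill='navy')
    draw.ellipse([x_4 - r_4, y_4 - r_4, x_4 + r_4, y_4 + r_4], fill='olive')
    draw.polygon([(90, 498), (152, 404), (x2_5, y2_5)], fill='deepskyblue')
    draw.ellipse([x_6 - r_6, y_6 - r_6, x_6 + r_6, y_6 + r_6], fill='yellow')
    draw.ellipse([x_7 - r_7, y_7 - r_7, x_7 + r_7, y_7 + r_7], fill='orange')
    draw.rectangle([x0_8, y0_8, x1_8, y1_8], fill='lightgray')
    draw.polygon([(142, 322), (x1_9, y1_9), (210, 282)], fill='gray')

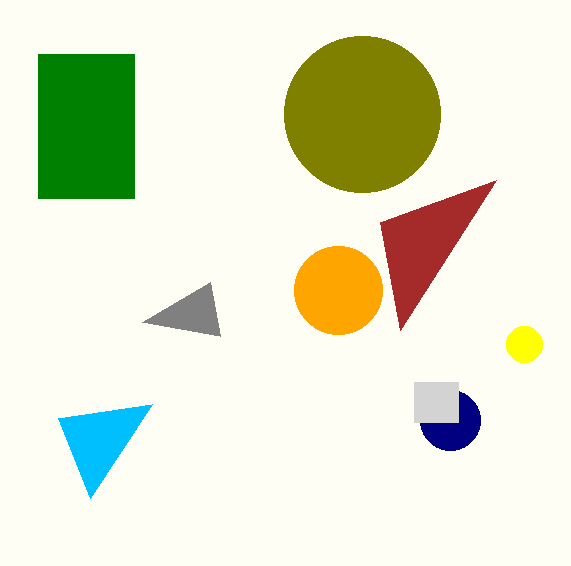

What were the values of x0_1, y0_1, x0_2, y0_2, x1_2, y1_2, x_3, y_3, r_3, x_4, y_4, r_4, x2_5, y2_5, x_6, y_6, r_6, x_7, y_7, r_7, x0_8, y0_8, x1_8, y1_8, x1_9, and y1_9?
x0_1 = 496
y0_1 = 180
x0_2 = 38
y0_2 = 54
x1_2 = 134
y1_2 = 198
x_3 = 450
y_3 = 420
r_3 = 30
x_4 = 362
y_4 = 114
r_4 = 78
x2_5 = 58
y2_5 = 418
x_6 = 524
y_6 = 344
r_6 = 18
x_7 = 338
y_7 = 290
r_7 = 44
x0_8 = 414
y0_8 = 382
x1_8 = 458
y1_8 = 422
x1_9 = 220
y1_9 = 336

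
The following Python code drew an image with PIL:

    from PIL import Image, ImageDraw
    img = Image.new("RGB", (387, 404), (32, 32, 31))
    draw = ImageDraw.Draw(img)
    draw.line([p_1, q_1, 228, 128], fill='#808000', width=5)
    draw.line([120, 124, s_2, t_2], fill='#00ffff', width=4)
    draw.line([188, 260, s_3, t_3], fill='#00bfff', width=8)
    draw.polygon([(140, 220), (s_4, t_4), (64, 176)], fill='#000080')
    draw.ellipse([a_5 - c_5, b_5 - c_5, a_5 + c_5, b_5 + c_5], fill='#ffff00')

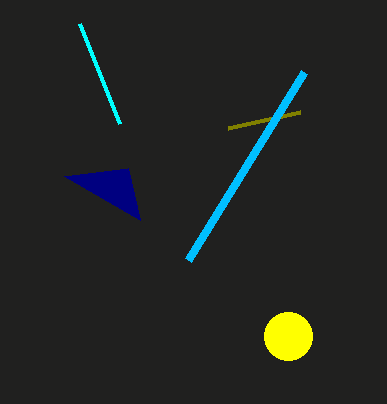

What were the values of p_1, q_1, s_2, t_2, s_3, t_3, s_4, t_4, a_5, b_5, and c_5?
p_1 = 300, q_1 = 112, s_2 = 80, t_2 = 24, s_3 = 304, t_3 = 72, s_4 = 128, t_4 = 168, a_5 = 288, b_5 = 336, c_5 = 24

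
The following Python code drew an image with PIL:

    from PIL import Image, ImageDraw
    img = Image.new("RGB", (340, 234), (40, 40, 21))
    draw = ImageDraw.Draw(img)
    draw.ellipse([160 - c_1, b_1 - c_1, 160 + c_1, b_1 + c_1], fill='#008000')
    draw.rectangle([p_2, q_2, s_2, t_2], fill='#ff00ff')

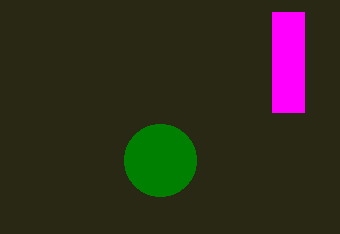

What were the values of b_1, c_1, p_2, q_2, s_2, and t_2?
b_1 = 160; c_1 = 36; p_2 = 272; q_2 = 12; s_2 = 304; t_2 = 112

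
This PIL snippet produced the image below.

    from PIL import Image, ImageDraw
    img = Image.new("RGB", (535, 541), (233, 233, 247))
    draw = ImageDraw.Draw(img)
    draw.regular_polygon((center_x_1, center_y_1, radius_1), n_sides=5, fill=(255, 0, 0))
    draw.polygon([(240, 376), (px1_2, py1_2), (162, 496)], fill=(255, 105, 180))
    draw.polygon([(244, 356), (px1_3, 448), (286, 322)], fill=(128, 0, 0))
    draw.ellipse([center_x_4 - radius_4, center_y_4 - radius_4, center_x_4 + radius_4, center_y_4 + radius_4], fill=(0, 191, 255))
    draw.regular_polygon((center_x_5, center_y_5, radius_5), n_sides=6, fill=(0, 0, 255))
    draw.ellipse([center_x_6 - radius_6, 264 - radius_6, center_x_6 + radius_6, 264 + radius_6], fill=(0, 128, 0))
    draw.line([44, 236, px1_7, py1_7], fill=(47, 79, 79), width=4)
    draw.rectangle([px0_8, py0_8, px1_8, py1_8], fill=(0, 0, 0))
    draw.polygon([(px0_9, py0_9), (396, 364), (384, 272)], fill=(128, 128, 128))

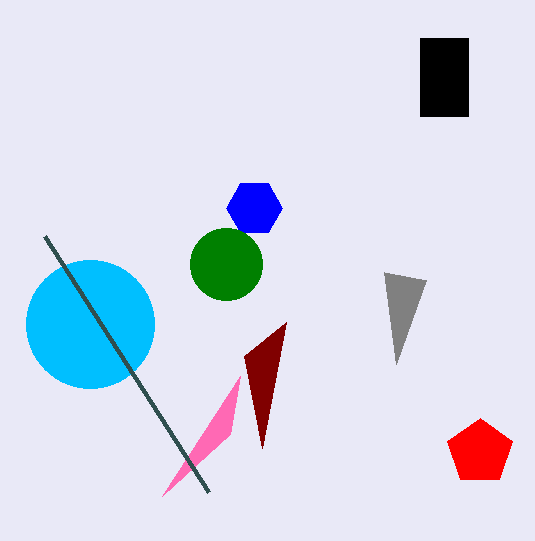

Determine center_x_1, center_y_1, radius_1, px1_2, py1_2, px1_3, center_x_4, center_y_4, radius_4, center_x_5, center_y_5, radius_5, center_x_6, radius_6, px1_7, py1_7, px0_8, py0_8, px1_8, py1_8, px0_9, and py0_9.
center_x_1 = 480
center_y_1 = 452
radius_1 = 34
px1_2 = 230
py1_2 = 434
px1_3 = 262
center_x_4 = 90
center_y_4 = 324
radius_4 = 64
center_x_5 = 254
center_y_5 = 208
radius_5 = 28
center_x_6 = 226
radius_6 = 36
px1_7 = 208
py1_7 = 492
px0_8 = 420
py0_8 = 38
px1_8 = 468
py1_8 = 116
px0_9 = 426
py0_9 = 280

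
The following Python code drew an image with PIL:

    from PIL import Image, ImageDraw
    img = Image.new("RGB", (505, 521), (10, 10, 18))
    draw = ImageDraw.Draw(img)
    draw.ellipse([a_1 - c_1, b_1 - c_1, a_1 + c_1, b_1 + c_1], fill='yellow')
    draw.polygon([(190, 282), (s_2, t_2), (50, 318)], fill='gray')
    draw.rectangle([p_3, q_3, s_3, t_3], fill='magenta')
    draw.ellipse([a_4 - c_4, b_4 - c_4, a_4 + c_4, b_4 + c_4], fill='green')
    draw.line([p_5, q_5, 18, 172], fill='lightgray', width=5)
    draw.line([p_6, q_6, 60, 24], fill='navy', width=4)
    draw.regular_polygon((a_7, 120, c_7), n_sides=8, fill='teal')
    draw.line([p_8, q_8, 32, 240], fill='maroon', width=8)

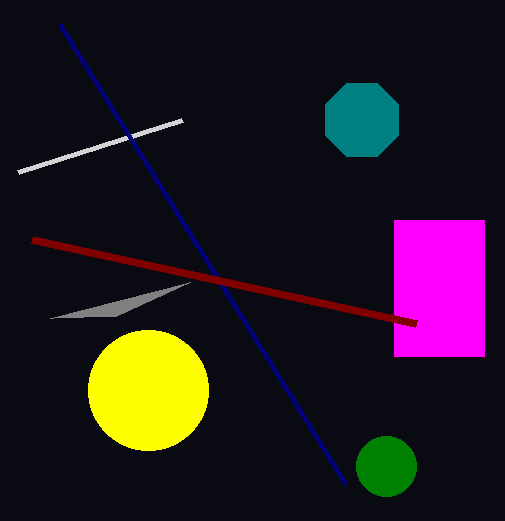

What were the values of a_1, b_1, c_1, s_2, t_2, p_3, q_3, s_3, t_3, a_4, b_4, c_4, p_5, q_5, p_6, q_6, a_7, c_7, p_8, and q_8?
a_1 = 148; b_1 = 390; c_1 = 60; s_2 = 116; t_2 = 316; p_3 = 394; q_3 = 220; s_3 = 484; t_3 = 356; a_4 = 386; b_4 = 466; c_4 = 30; p_5 = 182; q_5 = 120; p_6 = 346; q_6 = 484; a_7 = 362; c_7 = 40; p_8 = 416; q_8 = 324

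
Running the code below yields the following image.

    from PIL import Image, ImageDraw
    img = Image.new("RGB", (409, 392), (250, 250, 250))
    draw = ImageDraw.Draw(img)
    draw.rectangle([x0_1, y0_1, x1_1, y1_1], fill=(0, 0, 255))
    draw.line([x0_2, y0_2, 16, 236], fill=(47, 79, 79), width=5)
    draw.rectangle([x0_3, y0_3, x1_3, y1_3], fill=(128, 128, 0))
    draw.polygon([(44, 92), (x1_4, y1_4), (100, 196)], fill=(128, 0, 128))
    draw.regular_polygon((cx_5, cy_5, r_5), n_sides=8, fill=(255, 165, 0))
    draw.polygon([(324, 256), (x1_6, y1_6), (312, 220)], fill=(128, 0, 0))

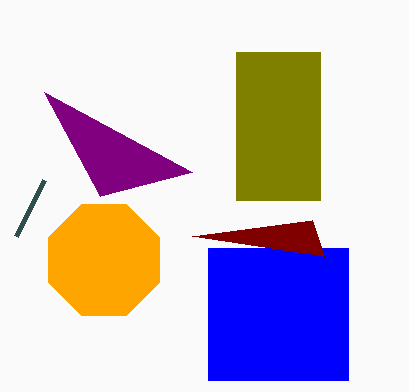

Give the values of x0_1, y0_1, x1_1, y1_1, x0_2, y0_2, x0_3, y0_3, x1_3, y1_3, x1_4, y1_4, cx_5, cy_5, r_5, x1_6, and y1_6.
x0_1 = 208; y0_1 = 248; x1_1 = 348; y1_1 = 380; x0_2 = 44; y0_2 = 180; x0_3 = 236; y0_3 = 52; x1_3 = 320; y1_3 = 200; x1_4 = 192; y1_4 = 172; cx_5 = 104; cy_5 = 260; r_5 = 60; x1_6 = 192; y1_6 = 236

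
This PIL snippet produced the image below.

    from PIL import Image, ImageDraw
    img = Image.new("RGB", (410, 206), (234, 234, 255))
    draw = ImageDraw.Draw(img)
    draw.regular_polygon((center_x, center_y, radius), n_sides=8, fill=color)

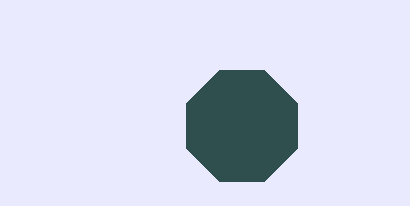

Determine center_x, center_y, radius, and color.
center_x = 242; center_y = 126; radius = 60; color = 'darkslategray'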